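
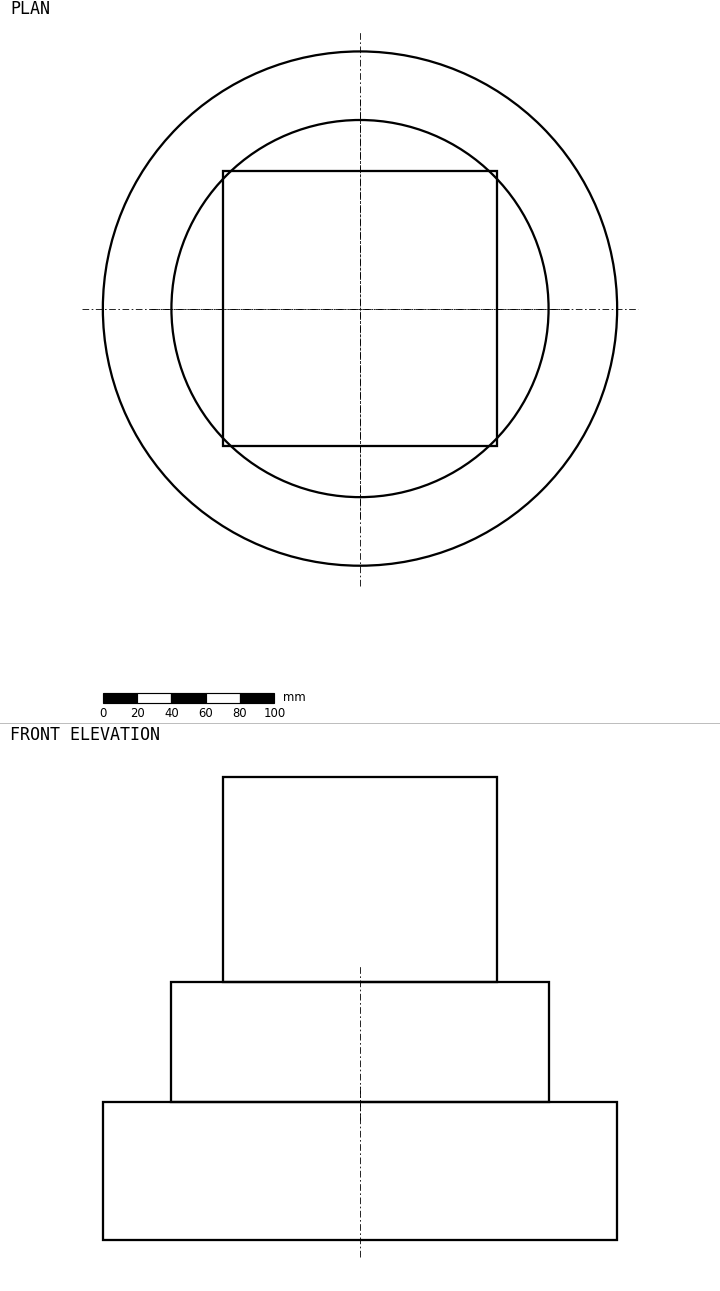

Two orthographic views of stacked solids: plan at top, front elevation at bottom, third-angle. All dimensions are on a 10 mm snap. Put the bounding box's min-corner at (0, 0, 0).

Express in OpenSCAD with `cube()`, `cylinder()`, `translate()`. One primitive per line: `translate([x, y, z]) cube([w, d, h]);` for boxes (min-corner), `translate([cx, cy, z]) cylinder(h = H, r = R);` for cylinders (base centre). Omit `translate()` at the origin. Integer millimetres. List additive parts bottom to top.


translate([150, 150, 0]) cylinder(h = 80, r = 150);
translate([150, 150, 80]) cylinder(h = 70, r = 110);
translate([70, 70, 150]) cube([160, 160, 120]);


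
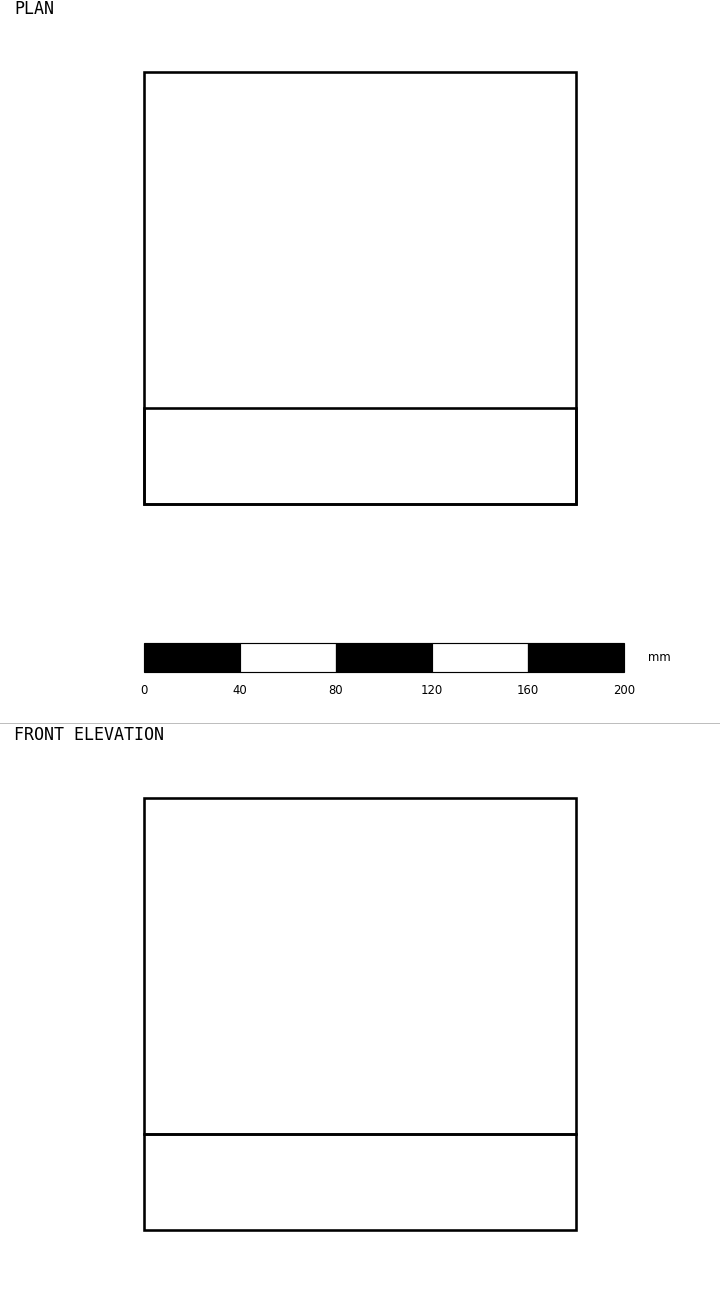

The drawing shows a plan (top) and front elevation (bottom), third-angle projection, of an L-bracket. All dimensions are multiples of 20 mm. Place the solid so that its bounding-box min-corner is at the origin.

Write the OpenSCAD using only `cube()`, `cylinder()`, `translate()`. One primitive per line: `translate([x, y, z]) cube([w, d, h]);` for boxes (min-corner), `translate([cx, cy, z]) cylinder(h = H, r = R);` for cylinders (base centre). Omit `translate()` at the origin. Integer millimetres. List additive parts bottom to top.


cube([180, 180, 40]);
translate([0, 0, 40]) cube([180, 40, 140]);


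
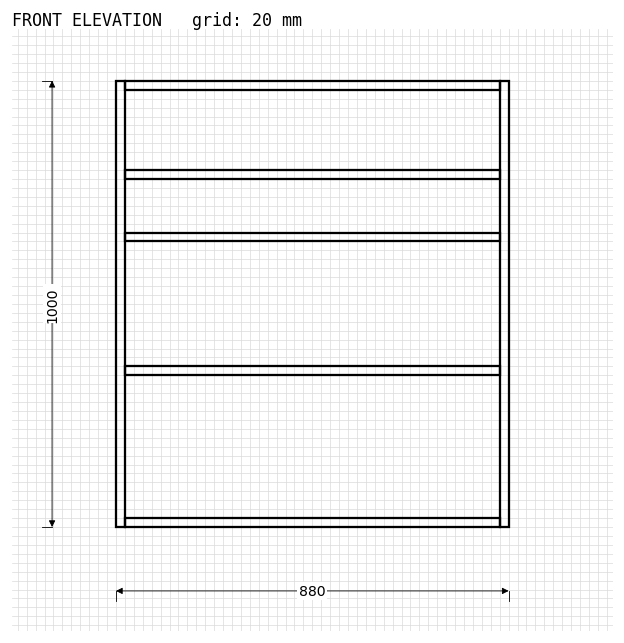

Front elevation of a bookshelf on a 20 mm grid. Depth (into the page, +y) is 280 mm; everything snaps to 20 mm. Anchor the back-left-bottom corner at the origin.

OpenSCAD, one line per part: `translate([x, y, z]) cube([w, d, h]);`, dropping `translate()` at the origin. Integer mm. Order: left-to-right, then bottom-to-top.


cube([20, 280, 1000]);
translate([20, 0, 0]) cube([840, 280, 20]);
translate([20, 0, 340]) cube([840, 280, 20]);
translate([20, 0, 640]) cube([840, 280, 20]);
translate([20, 0, 780]) cube([840, 280, 20]);
translate([20, 0, 980]) cube([840, 280, 20]);
translate([860, 0, 0]) cube([20, 280, 1000]);


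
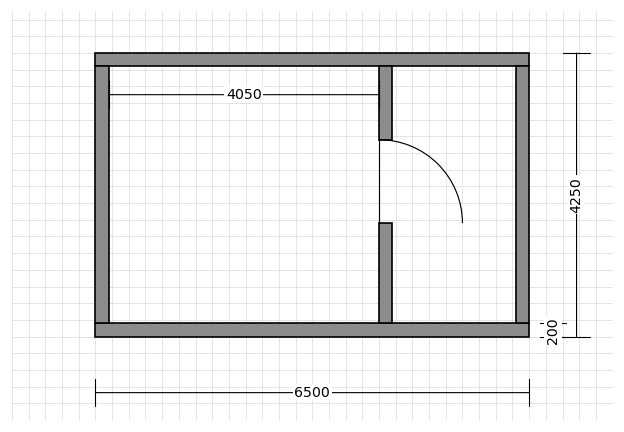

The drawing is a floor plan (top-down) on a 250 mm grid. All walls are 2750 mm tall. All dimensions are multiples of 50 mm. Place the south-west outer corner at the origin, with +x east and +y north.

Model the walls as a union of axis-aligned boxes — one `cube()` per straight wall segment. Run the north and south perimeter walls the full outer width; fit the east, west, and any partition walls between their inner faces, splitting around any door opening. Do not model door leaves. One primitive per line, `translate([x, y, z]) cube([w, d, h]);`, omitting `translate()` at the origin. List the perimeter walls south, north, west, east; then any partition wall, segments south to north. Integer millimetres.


cube([6500, 200, 2750]);
translate([0, 4050, 0]) cube([6500, 200, 2750]);
translate([0, 200, 0]) cube([200, 3850, 2750]);
translate([6300, 200, 0]) cube([200, 3850, 2750]);
translate([4250, 200, 0]) cube([200, 1500, 2750]);
translate([4250, 2950, 0]) cube([200, 1100, 2750]);


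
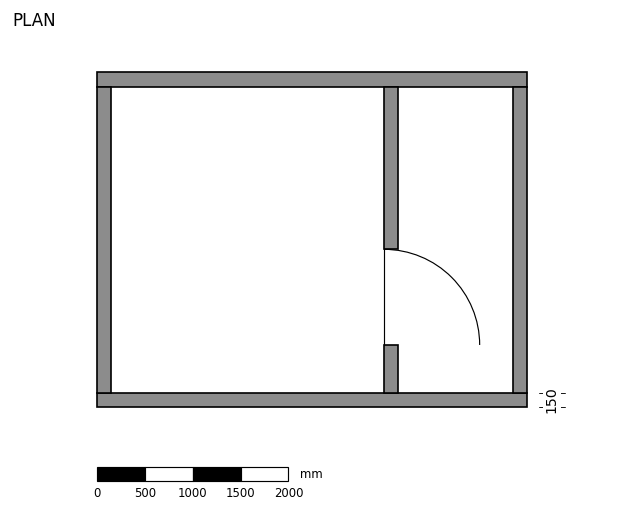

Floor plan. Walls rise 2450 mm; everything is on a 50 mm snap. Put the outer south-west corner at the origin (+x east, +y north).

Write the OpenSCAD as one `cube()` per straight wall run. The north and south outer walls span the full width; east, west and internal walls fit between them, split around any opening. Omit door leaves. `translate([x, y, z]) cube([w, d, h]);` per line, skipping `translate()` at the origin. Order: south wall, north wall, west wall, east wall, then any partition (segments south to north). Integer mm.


cube([4500, 150, 2450]);
translate([0, 3350, 0]) cube([4500, 150, 2450]);
translate([0, 150, 0]) cube([150, 3200, 2450]);
translate([4350, 150, 0]) cube([150, 3200, 2450]);
translate([3000, 150, 0]) cube([150, 500, 2450]);
translate([3000, 1650, 0]) cube([150, 1700, 2450]);


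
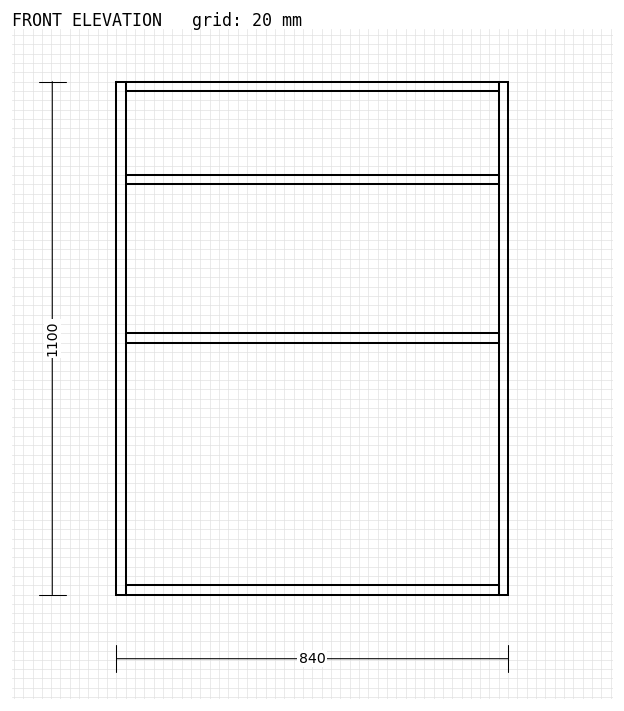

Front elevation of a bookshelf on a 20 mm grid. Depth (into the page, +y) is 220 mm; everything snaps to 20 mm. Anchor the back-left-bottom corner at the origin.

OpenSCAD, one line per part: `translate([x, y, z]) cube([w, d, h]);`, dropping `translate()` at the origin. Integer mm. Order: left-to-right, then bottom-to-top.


cube([20, 220, 1100]);
translate([20, 0, 0]) cube([800, 220, 20]);
translate([20, 0, 540]) cube([800, 220, 20]);
translate([20, 0, 880]) cube([800, 220, 20]);
translate([20, 0, 1080]) cube([800, 220, 20]);
translate([820, 0, 0]) cube([20, 220, 1100]);


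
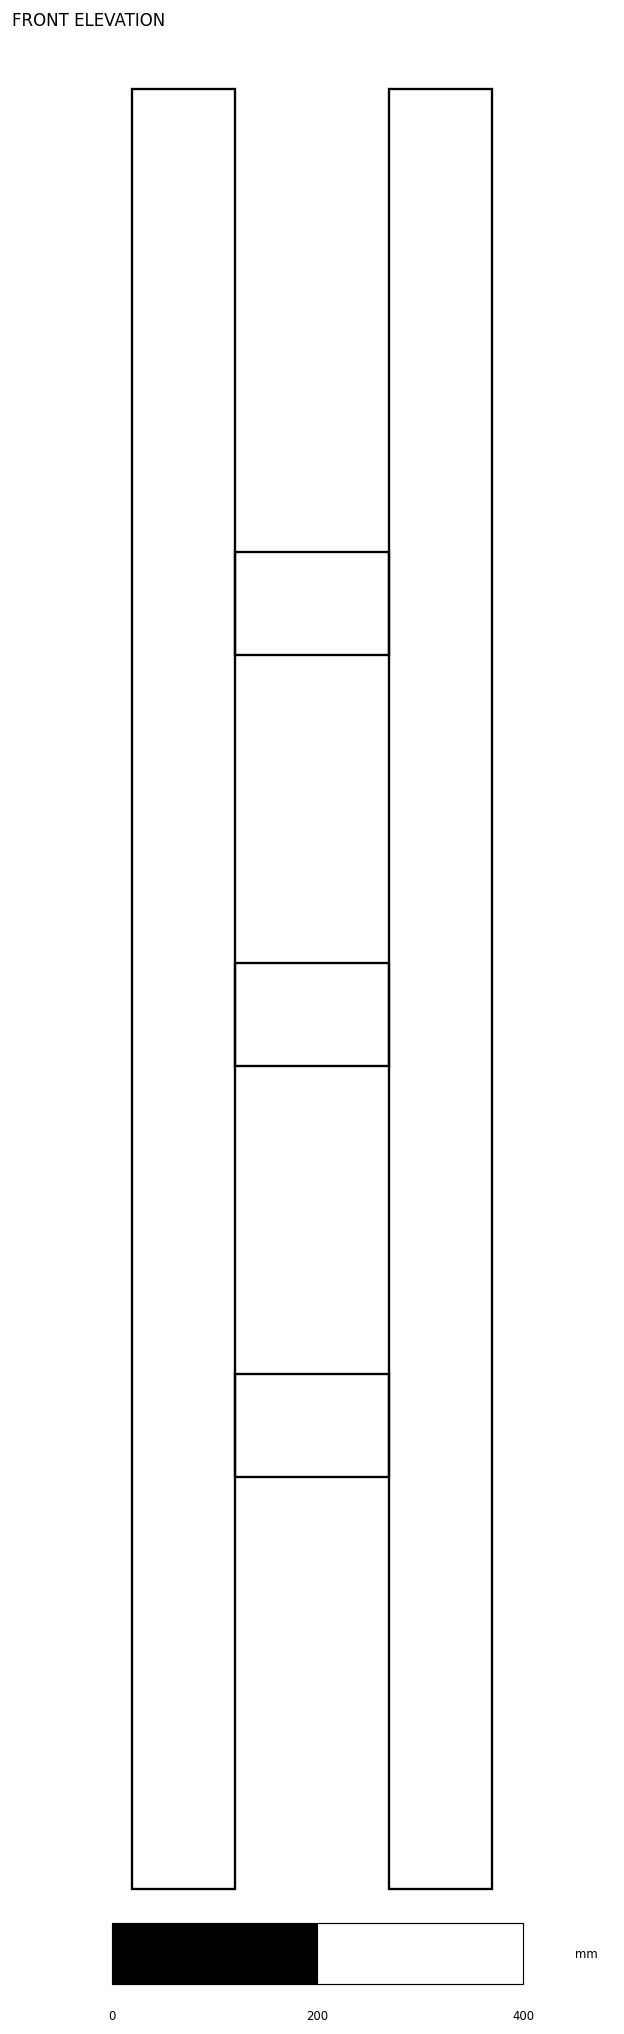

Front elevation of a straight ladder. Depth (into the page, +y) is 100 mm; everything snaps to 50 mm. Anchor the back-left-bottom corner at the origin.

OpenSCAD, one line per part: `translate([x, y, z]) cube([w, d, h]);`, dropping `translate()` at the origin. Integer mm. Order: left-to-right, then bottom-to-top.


cube([100, 100, 1750]);
translate([100, 0, 400]) cube([150, 100, 100]);
translate([100, 0, 800]) cube([150, 100, 100]);
translate([100, 0, 1200]) cube([150, 100, 100]);
translate([250, 0, 0]) cube([100, 100, 1750]);


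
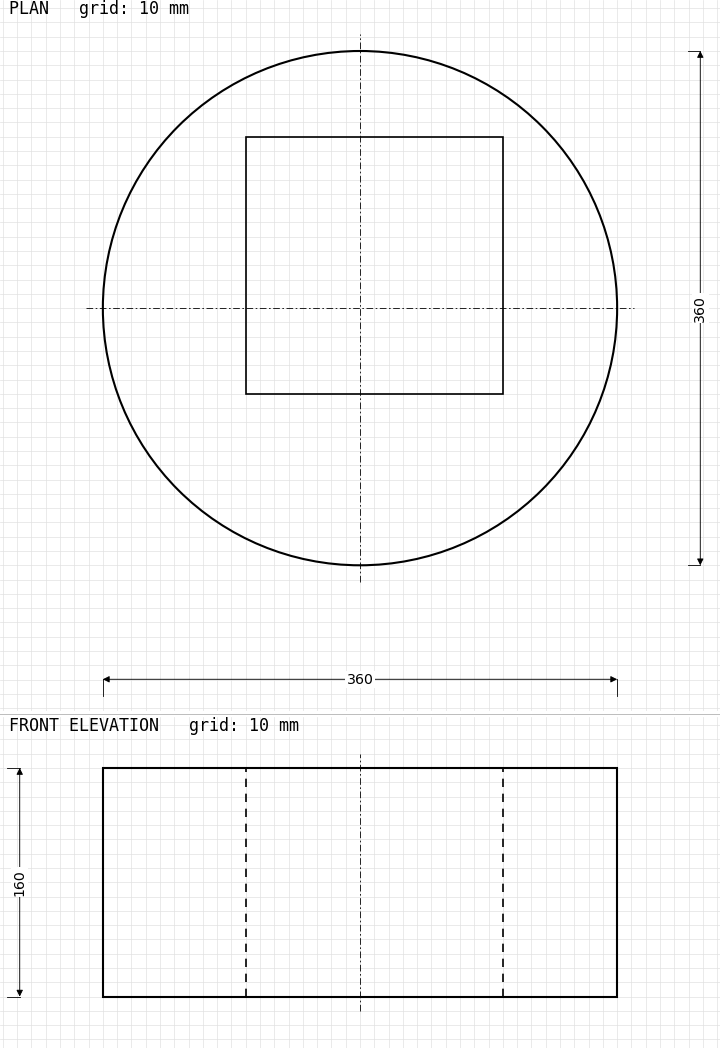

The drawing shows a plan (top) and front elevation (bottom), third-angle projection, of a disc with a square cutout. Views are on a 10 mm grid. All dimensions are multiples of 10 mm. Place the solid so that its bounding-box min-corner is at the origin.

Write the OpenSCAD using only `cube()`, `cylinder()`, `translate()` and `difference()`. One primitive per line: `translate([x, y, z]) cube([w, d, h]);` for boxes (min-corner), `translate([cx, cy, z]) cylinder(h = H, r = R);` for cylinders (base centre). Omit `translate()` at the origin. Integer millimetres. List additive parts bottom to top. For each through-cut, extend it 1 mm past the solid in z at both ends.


difference() {
  translate([180, 180, 0]) cylinder(h = 160, r = 180);
  translate([100, 120, -1]) cube([180, 180, 162]);
}


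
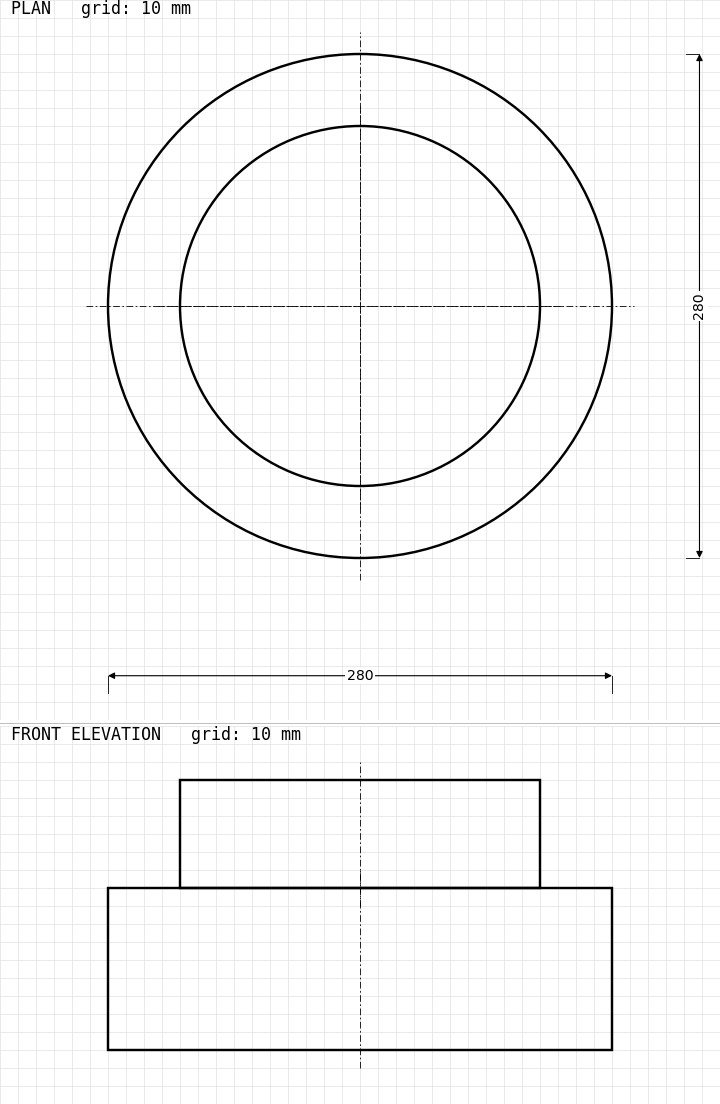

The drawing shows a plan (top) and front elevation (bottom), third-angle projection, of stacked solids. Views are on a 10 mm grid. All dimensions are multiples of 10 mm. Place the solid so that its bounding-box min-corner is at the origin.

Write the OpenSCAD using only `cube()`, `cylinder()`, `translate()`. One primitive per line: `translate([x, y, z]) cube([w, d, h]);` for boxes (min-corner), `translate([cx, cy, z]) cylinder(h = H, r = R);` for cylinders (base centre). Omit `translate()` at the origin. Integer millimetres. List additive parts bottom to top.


translate([140, 140, 0]) cylinder(h = 90, r = 140);
translate([140, 140, 90]) cylinder(h = 60, r = 100);


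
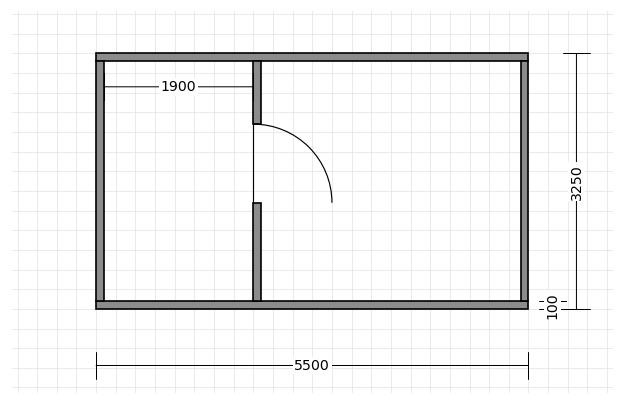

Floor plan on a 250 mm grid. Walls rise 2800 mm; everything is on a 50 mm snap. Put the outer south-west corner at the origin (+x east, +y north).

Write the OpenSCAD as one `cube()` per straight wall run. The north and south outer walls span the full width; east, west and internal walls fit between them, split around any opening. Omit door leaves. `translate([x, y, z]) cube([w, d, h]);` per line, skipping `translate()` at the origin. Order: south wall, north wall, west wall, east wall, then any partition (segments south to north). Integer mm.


cube([5500, 100, 2800]);
translate([0, 3150, 0]) cube([5500, 100, 2800]);
translate([0, 100, 0]) cube([100, 3050, 2800]);
translate([5400, 100, 0]) cube([100, 3050, 2800]);
translate([2000, 100, 0]) cube([100, 1250, 2800]);
translate([2000, 2350, 0]) cube([100, 800, 2800]);


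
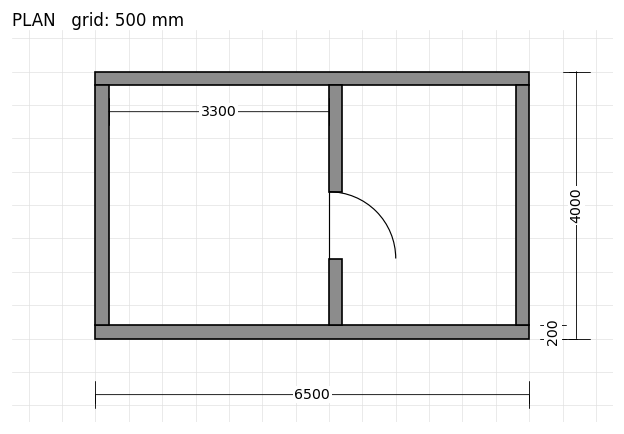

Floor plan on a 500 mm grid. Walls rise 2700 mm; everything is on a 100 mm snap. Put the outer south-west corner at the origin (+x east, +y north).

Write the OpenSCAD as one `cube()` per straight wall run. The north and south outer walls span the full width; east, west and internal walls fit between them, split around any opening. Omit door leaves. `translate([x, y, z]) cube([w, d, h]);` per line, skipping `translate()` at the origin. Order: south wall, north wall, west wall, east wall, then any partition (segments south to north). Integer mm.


cube([6500, 200, 2700]);
translate([0, 3800, 0]) cube([6500, 200, 2700]);
translate([0, 200, 0]) cube([200, 3600, 2700]);
translate([6300, 200, 0]) cube([200, 3600, 2700]);
translate([3500, 200, 0]) cube([200, 1000, 2700]);
translate([3500, 2200, 0]) cube([200, 1600, 2700]);


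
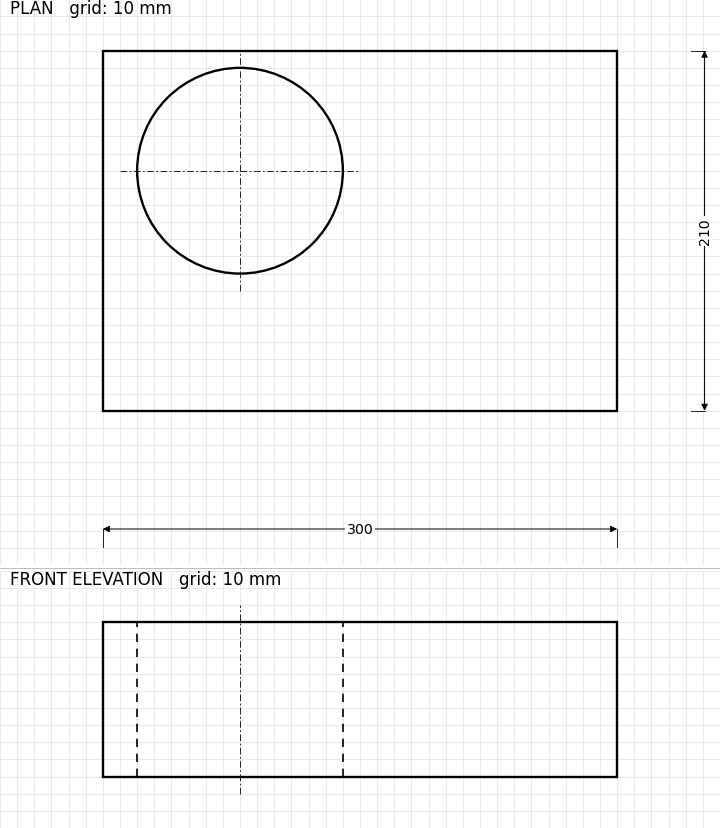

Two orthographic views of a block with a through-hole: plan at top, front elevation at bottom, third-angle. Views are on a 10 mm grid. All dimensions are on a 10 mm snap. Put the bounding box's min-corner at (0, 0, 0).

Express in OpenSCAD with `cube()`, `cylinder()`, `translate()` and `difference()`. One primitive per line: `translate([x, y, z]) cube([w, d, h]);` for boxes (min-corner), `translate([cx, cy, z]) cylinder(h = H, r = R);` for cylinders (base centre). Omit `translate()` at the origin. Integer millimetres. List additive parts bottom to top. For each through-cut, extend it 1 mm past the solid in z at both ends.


difference() {
  cube([300, 210, 90]);
  translate([80, 140, -1]) cylinder(h = 92, r = 60);
}


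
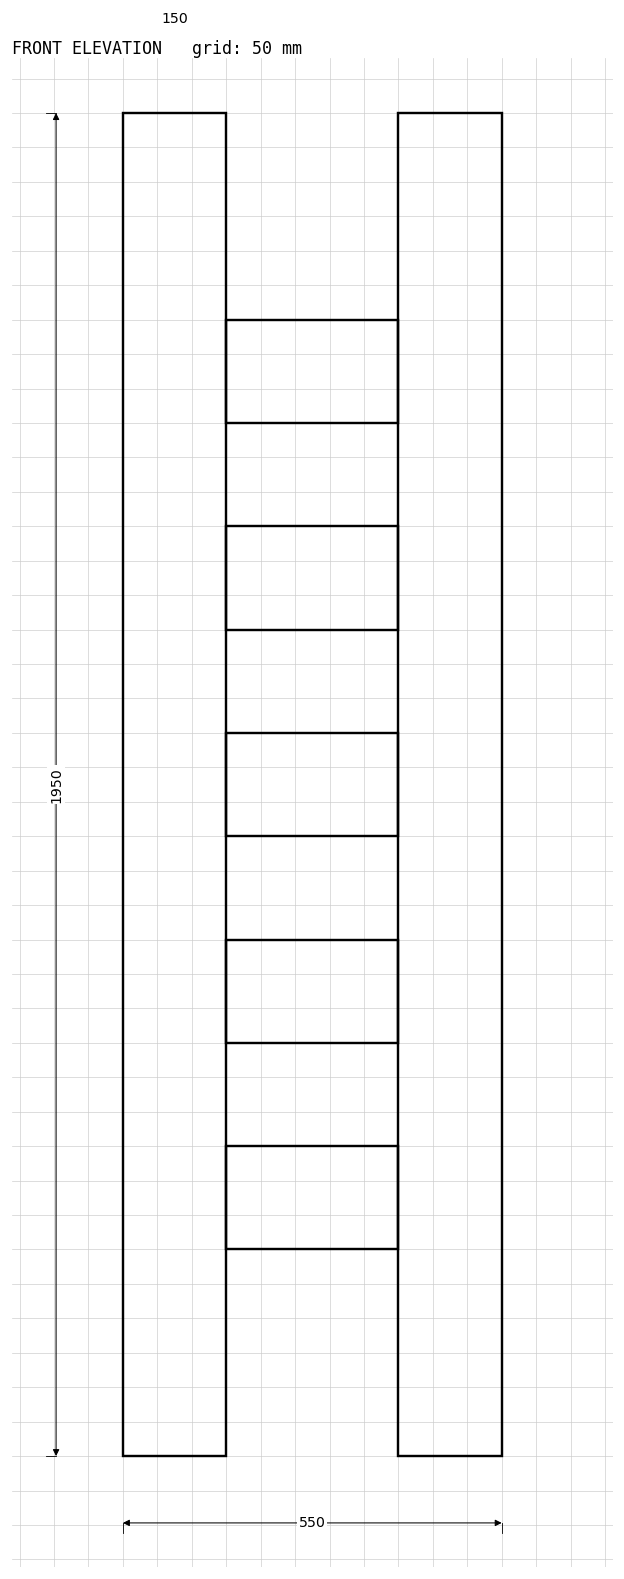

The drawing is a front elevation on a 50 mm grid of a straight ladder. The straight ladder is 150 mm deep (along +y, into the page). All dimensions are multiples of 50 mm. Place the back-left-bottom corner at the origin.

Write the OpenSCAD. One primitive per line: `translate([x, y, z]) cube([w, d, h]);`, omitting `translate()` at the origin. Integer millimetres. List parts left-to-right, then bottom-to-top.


cube([150, 150, 1950]);
translate([150, 0, 300]) cube([250, 150, 150]);
translate([150, 0, 600]) cube([250, 150, 150]);
translate([150, 0, 900]) cube([250, 150, 150]);
translate([150, 0, 1200]) cube([250, 150, 150]);
translate([150, 0, 1500]) cube([250, 150, 150]);
translate([400, 0, 0]) cube([150, 150, 1950]);


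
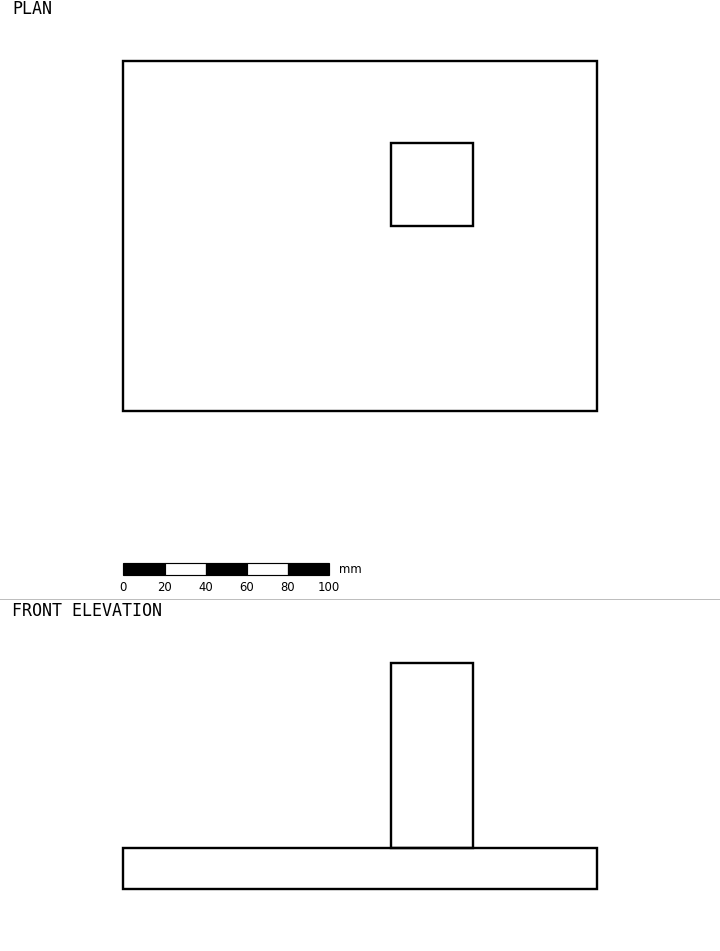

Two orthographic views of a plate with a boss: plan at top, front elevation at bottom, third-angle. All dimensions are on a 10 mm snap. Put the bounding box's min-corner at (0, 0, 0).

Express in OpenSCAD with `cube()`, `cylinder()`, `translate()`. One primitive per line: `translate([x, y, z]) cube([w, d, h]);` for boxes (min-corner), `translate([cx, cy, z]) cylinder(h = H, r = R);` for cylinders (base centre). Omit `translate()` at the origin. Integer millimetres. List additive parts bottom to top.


cube([230, 170, 20]);
translate([130, 90, 20]) cube([40, 40, 90]);


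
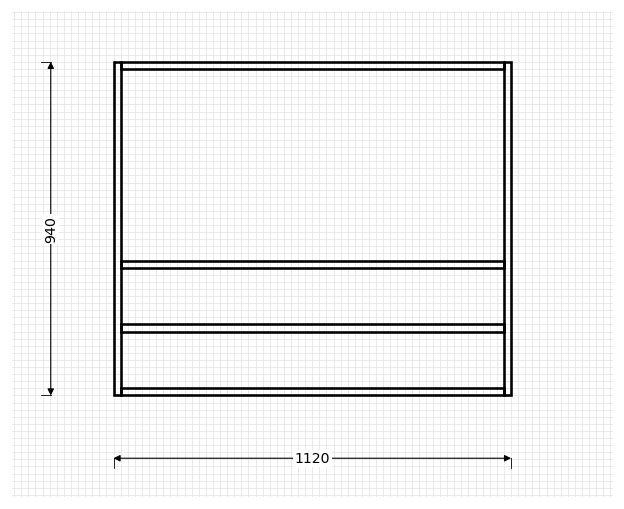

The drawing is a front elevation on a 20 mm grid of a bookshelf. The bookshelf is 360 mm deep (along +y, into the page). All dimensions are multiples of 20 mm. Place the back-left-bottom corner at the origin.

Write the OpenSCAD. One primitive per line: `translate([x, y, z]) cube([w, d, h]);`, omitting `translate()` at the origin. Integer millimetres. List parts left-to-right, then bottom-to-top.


cube([20, 360, 940]);
translate([20, 0, 0]) cube([1080, 360, 20]);
translate([20, 0, 180]) cube([1080, 360, 20]);
translate([20, 0, 360]) cube([1080, 360, 20]);
translate([20, 0, 920]) cube([1080, 360, 20]);
translate([1100, 0, 0]) cube([20, 360, 940]);


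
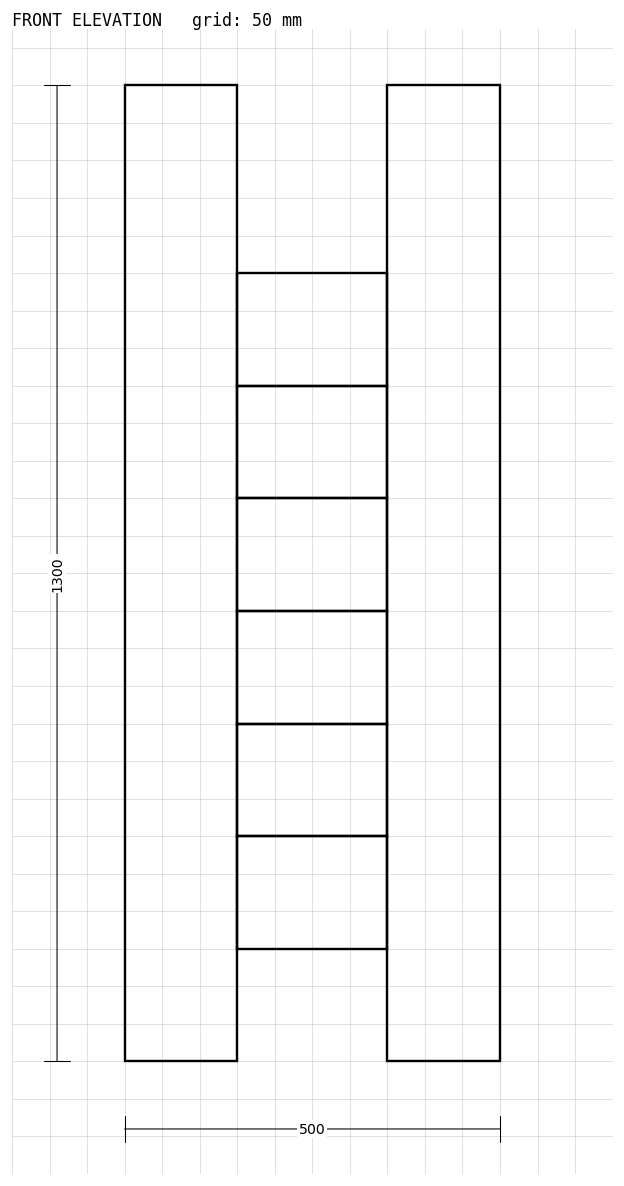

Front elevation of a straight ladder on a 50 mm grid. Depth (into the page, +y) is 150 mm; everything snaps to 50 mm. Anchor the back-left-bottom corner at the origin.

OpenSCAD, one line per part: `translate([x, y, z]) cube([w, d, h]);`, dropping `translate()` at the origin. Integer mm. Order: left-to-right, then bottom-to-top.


cube([150, 150, 1300]);
translate([150, 0, 150]) cube([200, 150, 150]);
translate([150, 0, 300]) cube([200, 150, 150]);
translate([150, 0, 450]) cube([200, 150, 150]);
translate([150, 0, 600]) cube([200, 150, 150]);
translate([150, 0, 750]) cube([200, 150, 150]);
translate([150, 0, 900]) cube([200, 150, 150]);
translate([350, 0, 0]) cube([150, 150, 1300]);


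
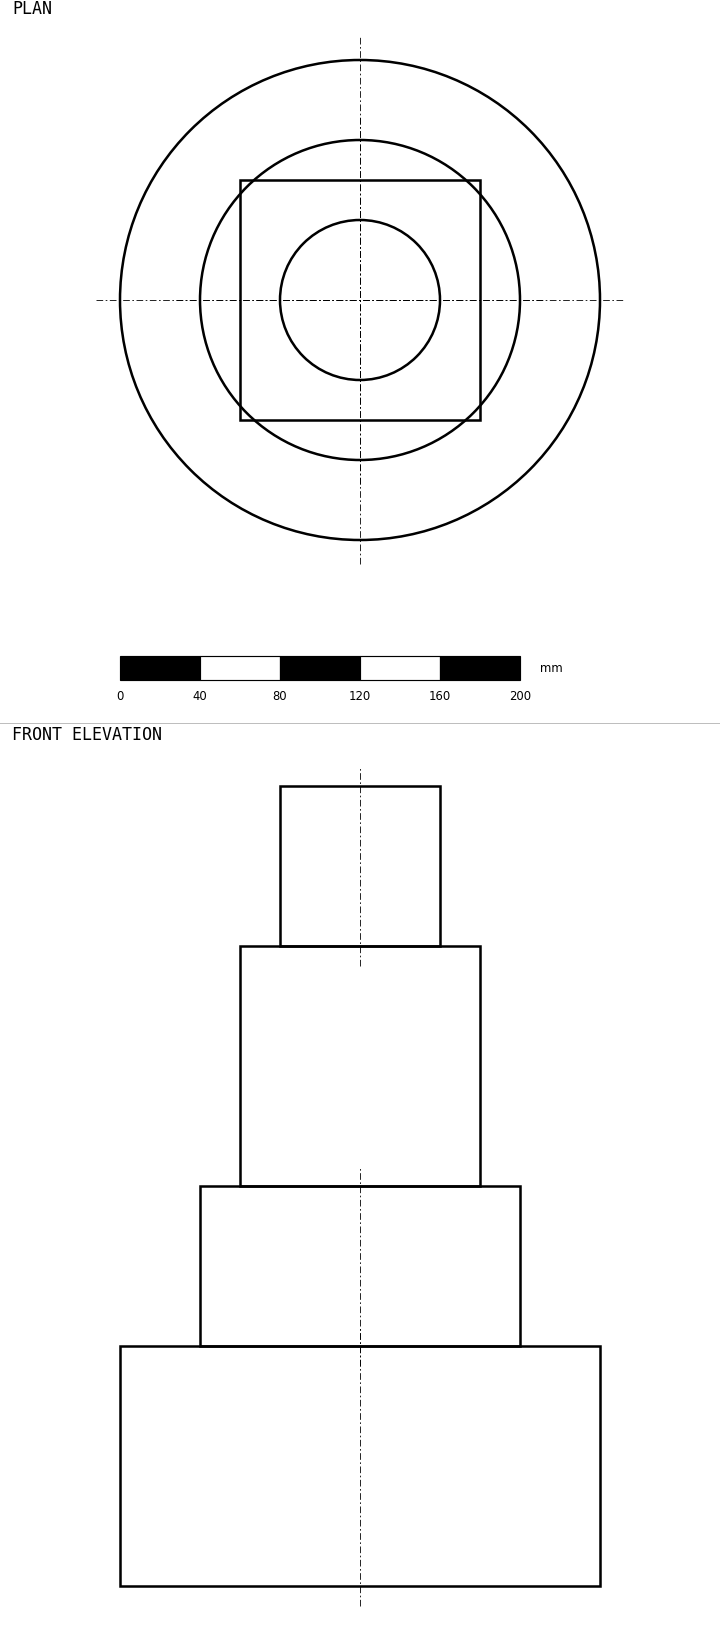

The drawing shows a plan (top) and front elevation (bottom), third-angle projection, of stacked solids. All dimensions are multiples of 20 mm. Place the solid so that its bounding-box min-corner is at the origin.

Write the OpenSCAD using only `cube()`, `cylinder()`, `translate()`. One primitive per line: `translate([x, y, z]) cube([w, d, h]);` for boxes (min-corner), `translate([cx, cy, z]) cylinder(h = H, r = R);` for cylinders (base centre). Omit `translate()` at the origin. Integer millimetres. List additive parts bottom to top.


translate([120, 120, 0]) cylinder(h = 120, r = 120);
translate([120, 120, 120]) cylinder(h = 80, r = 80);
translate([60, 60, 200]) cube([120, 120, 120]);
translate([120, 120, 320]) cylinder(h = 80, r = 40);


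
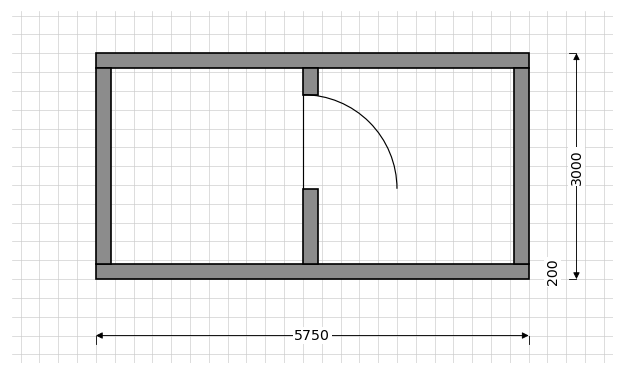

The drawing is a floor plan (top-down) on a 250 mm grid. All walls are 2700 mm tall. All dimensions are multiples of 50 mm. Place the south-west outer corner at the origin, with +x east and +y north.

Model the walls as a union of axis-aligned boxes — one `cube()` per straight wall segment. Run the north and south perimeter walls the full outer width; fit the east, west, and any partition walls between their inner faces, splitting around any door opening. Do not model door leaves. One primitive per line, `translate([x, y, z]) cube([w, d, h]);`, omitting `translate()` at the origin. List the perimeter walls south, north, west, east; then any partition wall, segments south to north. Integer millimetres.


cube([5750, 200, 2700]);
translate([0, 2800, 0]) cube([5750, 200, 2700]);
translate([0, 200, 0]) cube([200, 2600, 2700]);
translate([5550, 200, 0]) cube([200, 2600, 2700]);
translate([2750, 200, 0]) cube([200, 1000, 2700]);
translate([2750, 2450, 0]) cube([200, 350, 2700]);


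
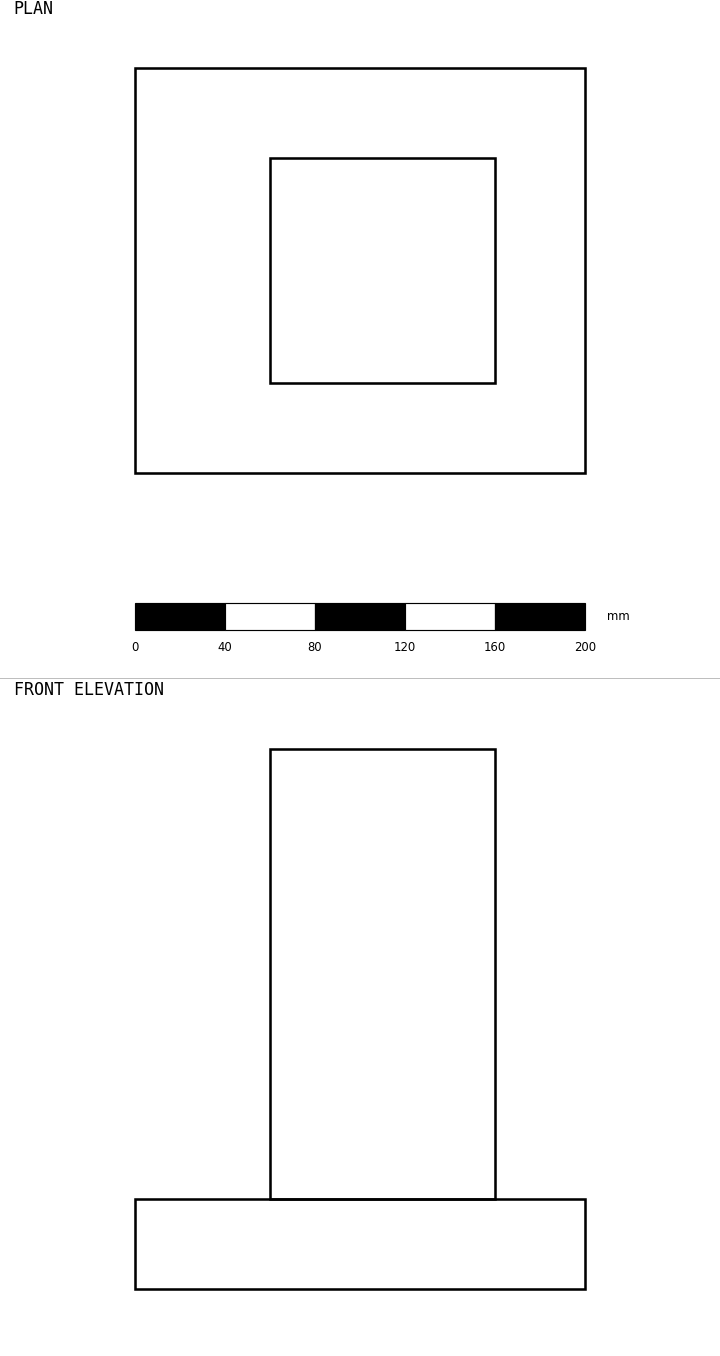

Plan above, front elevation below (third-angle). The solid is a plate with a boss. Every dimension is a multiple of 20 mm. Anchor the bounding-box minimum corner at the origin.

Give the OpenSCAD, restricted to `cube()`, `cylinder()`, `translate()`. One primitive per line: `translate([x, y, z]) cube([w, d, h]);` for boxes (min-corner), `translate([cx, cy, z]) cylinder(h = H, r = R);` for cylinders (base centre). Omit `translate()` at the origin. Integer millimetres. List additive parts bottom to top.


cube([200, 180, 40]);
translate([60, 40, 40]) cube([100, 100, 200]);


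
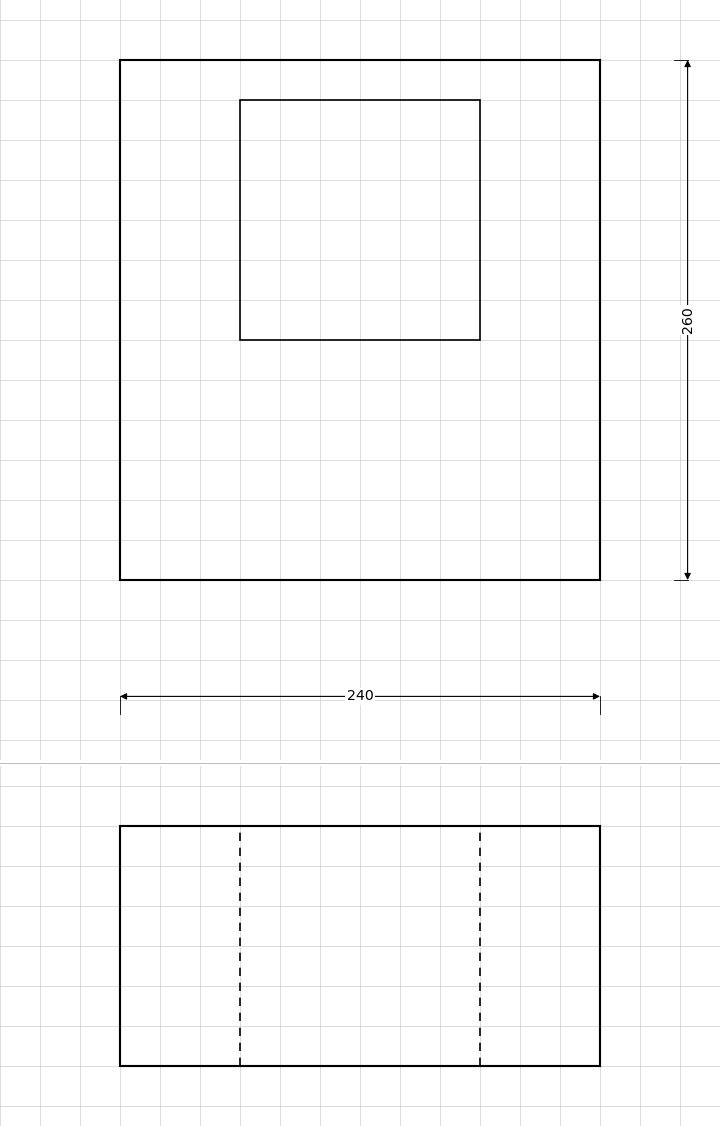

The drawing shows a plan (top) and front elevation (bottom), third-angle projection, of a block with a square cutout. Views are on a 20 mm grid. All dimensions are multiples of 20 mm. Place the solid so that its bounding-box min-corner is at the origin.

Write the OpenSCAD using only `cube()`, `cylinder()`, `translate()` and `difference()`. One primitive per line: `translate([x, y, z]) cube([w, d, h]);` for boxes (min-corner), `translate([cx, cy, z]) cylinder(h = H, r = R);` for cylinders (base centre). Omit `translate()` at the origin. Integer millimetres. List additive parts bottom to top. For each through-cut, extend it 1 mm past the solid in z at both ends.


difference() {
  cube([240, 260, 120]);
  translate([60, 120, -1]) cube([120, 120, 122]);
}


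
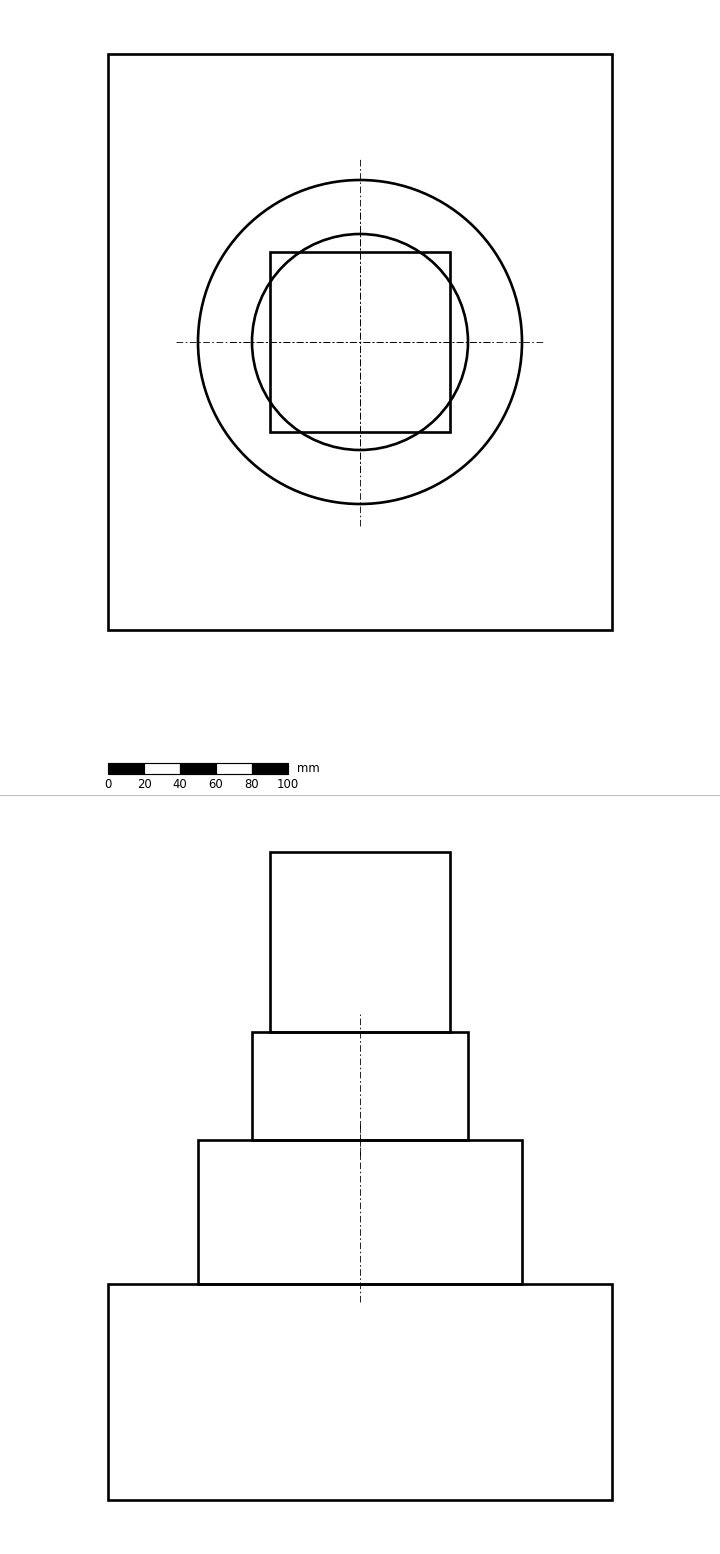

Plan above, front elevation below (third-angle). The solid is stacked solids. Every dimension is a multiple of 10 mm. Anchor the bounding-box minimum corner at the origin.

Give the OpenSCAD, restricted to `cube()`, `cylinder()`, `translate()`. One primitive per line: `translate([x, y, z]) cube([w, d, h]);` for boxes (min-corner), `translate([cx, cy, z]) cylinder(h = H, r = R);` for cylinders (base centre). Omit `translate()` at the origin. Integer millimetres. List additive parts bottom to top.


cube([280, 320, 120]);
translate([140, 160, 120]) cylinder(h = 80, r = 90);
translate([140, 160, 200]) cylinder(h = 60, r = 60);
translate([90, 110, 260]) cube([100, 100, 100]);


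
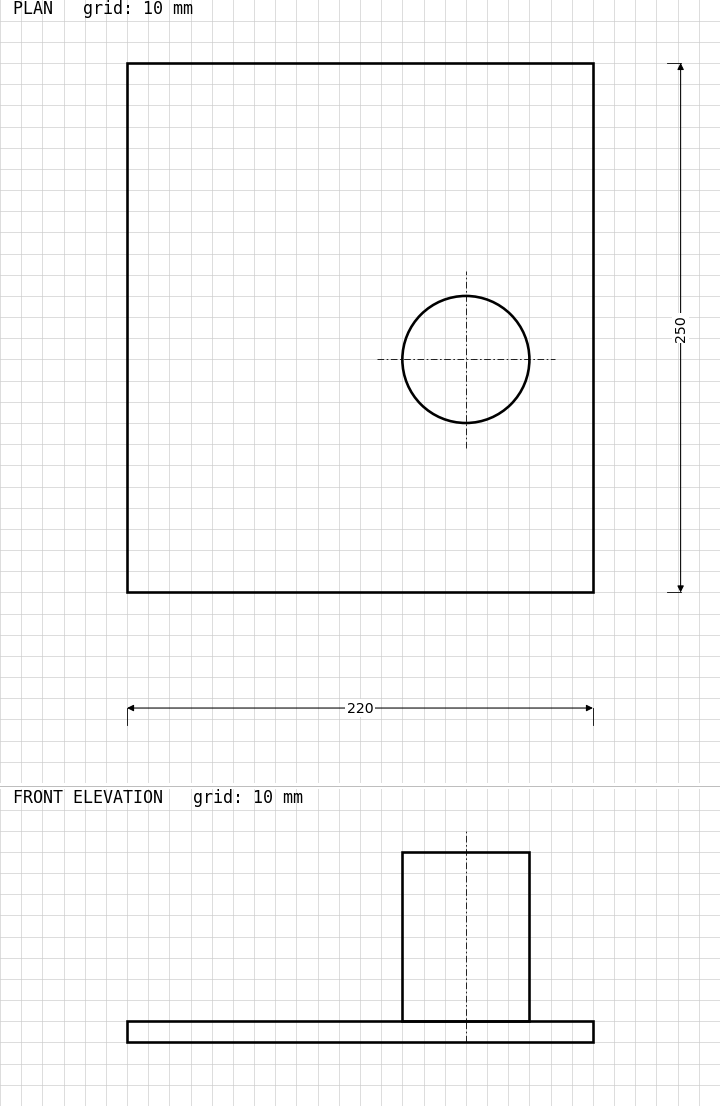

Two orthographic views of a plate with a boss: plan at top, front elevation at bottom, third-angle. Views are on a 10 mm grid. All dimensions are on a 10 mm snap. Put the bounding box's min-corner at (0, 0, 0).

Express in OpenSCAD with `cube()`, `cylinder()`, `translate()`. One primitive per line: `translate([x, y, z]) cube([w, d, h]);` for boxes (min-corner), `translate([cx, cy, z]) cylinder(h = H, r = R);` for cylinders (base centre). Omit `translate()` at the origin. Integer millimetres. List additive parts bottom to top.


cube([220, 250, 10]);
translate([160, 110, 10]) cylinder(h = 80, r = 30);


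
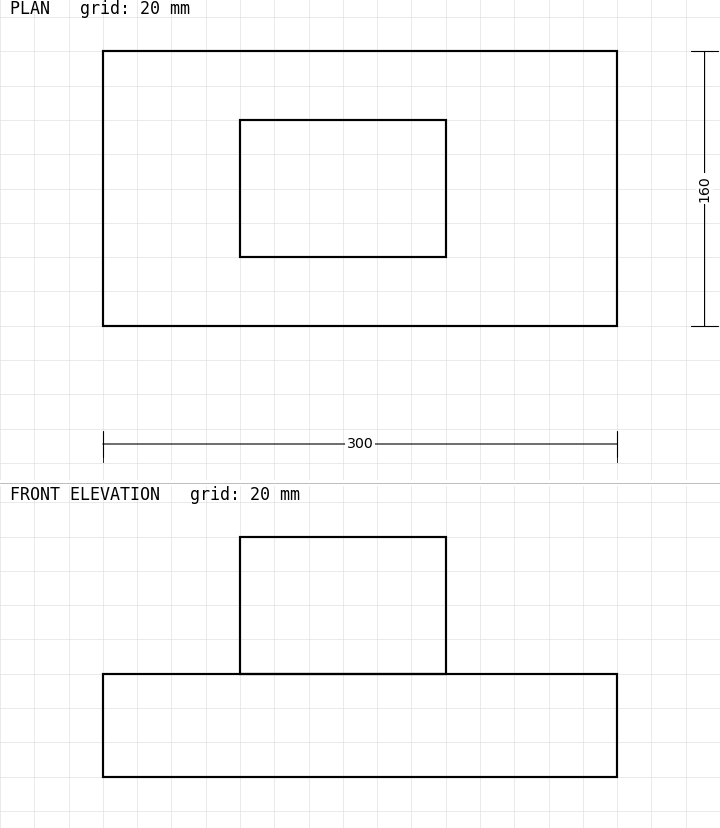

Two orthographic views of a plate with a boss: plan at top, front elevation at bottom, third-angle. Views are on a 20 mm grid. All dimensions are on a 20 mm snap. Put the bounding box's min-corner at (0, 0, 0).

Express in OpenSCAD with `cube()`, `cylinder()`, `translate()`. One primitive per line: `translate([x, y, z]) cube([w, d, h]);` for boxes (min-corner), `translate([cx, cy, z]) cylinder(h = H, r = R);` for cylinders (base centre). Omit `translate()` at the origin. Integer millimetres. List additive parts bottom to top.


cube([300, 160, 60]);
translate([80, 40, 60]) cube([120, 80, 80]);


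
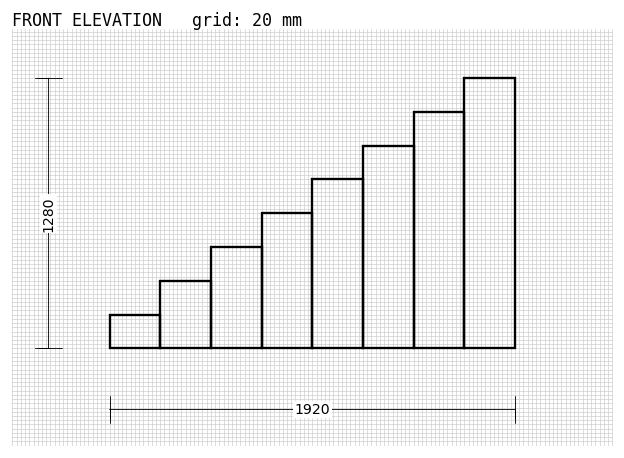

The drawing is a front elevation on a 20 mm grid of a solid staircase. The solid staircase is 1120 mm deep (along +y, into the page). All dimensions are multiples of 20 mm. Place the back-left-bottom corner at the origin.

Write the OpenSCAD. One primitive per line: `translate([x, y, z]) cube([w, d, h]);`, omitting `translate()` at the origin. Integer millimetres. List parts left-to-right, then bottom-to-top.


cube([240, 1120, 160]);
translate([240, 0, 0]) cube([240, 1120, 320]);
translate([480, 0, 0]) cube([240, 1120, 480]);
translate([720, 0, 0]) cube([240, 1120, 640]);
translate([960, 0, 0]) cube([240, 1120, 800]);
translate([1200, 0, 0]) cube([240, 1120, 960]);
translate([1440, 0, 0]) cube([240, 1120, 1120]);
translate([1680, 0, 0]) cube([240, 1120, 1280]);


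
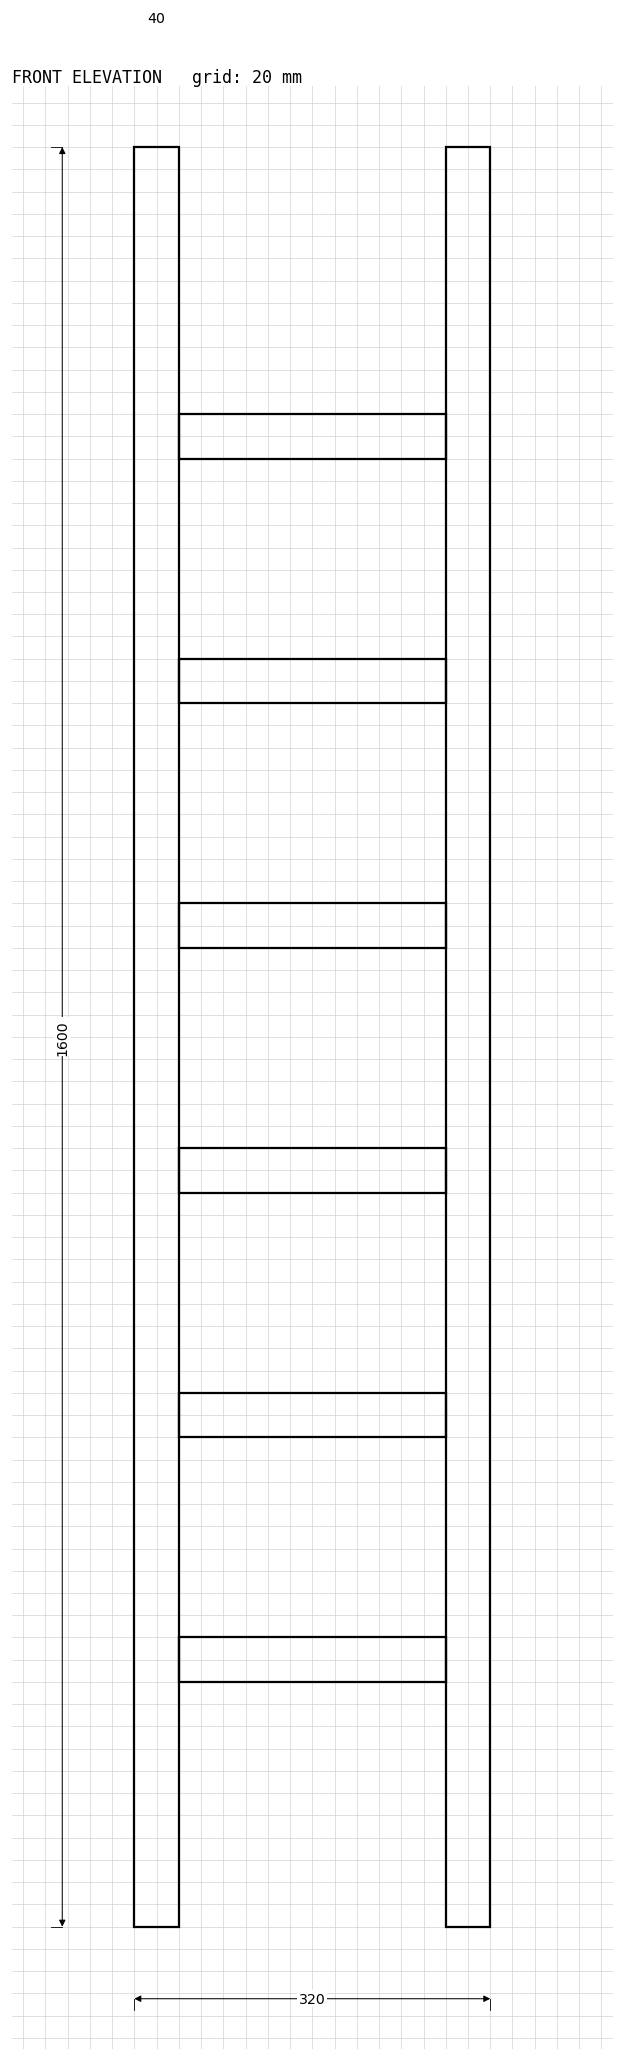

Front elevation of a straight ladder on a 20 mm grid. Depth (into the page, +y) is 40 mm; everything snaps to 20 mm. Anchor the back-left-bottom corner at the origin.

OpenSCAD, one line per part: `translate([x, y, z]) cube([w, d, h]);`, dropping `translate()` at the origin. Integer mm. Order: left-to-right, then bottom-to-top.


cube([40, 40, 1600]);
translate([40, 0, 220]) cube([240, 40, 40]);
translate([40, 0, 440]) cube([240, 40, 40]);
translate([40, 0, 660]) cube([240, 40, 40]);
translate([40, 0, 880]) cube([240, 40, 40]);
translate([40, 0, 1100]) cube([240, 40, 40]);
translate([40, 0, 1320]) cube([240, 40, 40]);
translate([280, 0, 0]) cube([40, 40, 1600]);


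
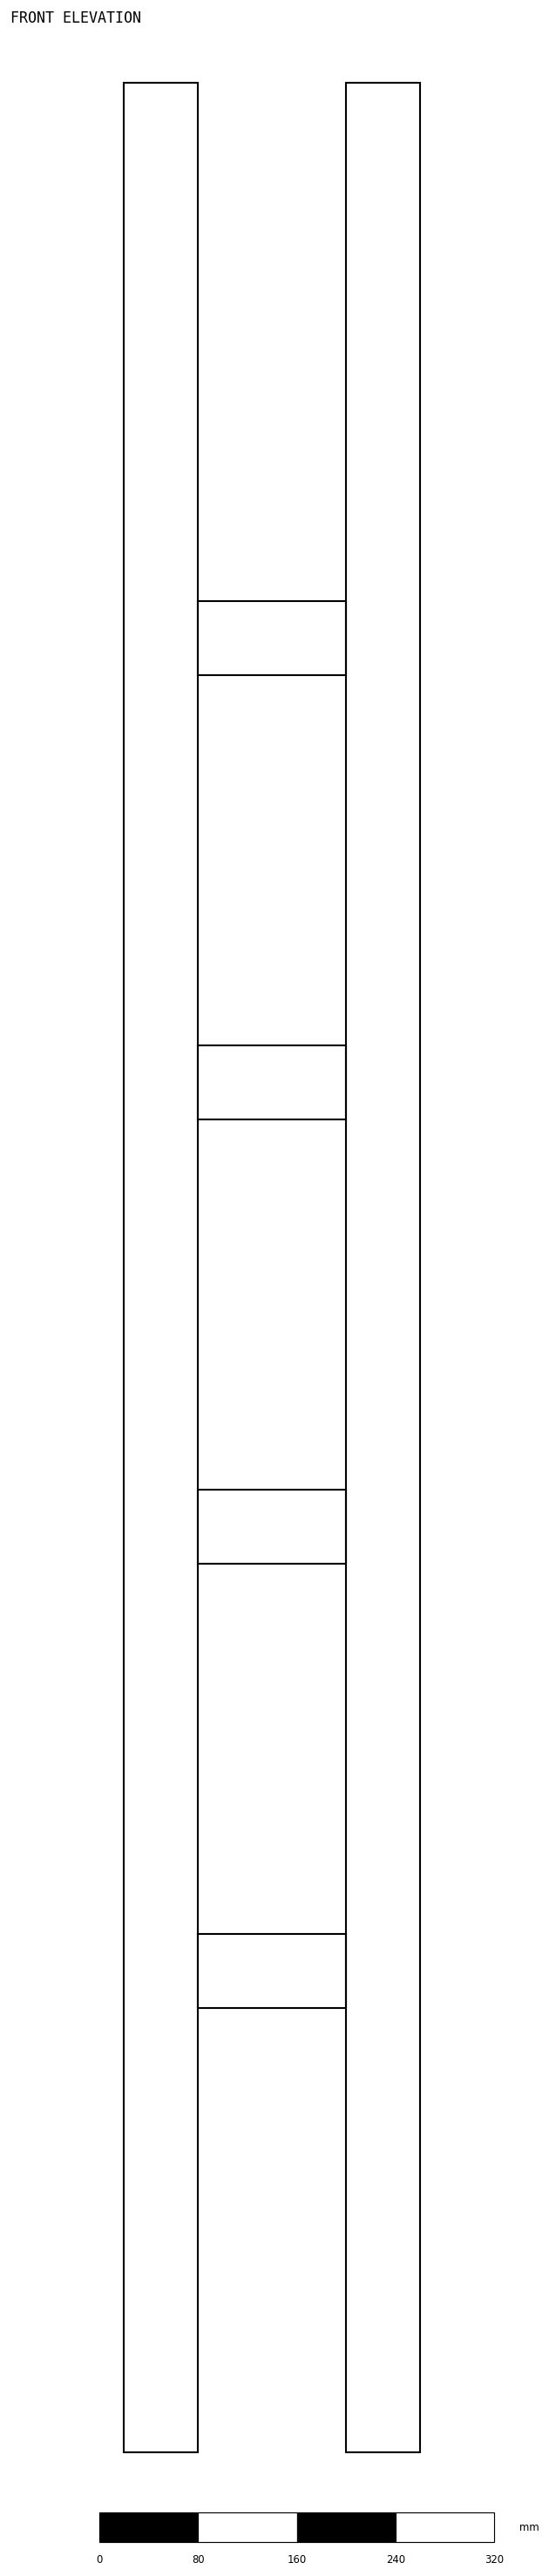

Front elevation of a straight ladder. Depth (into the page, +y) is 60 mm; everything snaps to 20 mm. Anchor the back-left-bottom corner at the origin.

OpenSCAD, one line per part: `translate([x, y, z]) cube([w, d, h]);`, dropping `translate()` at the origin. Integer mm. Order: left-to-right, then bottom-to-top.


cube([60, 60, 1920]);
translate([60, 0, 360]) cube([120, 60, 60]);
translate([60, 0, 720]) cube([120, 60, 60]);
translate([60, 0, 1080]) cube([120, 60, 60]);
translate([60, 0, 1440]) cube([120, 60, 60]);
translate([180, 0, 0]) cube([60, 60, 1920]);


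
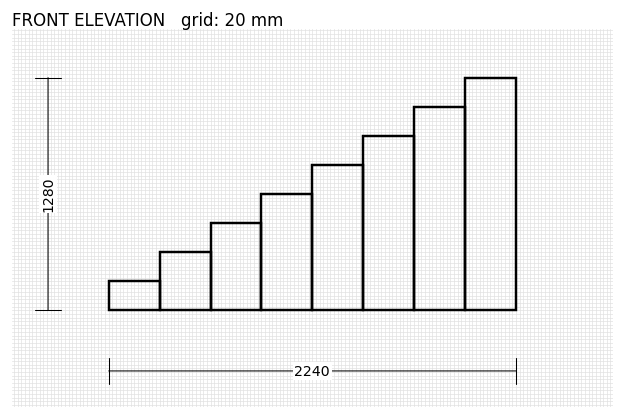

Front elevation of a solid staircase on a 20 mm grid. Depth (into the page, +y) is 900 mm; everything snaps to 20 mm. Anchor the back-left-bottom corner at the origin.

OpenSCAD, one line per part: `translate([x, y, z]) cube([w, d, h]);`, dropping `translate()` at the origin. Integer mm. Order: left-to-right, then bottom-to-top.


cube([280, 900, 160]);
translate([280, 0, 0]) cube([280, 900, 320]);
translate([560, 0, 0]) cube([280, 900, 480]);
translate([840, 0, 0]) cube([280, 900, 640]);
translate([1120, 0, 0]) cube([280, 900, 800]);
translate([1400, 0, 0]) cube([280, 900, 960]);
translate([1680, 0, 0]) cube([280, 900, 1120]);
translate([1960, 0, 0]) cube([280, 900, 1280]);


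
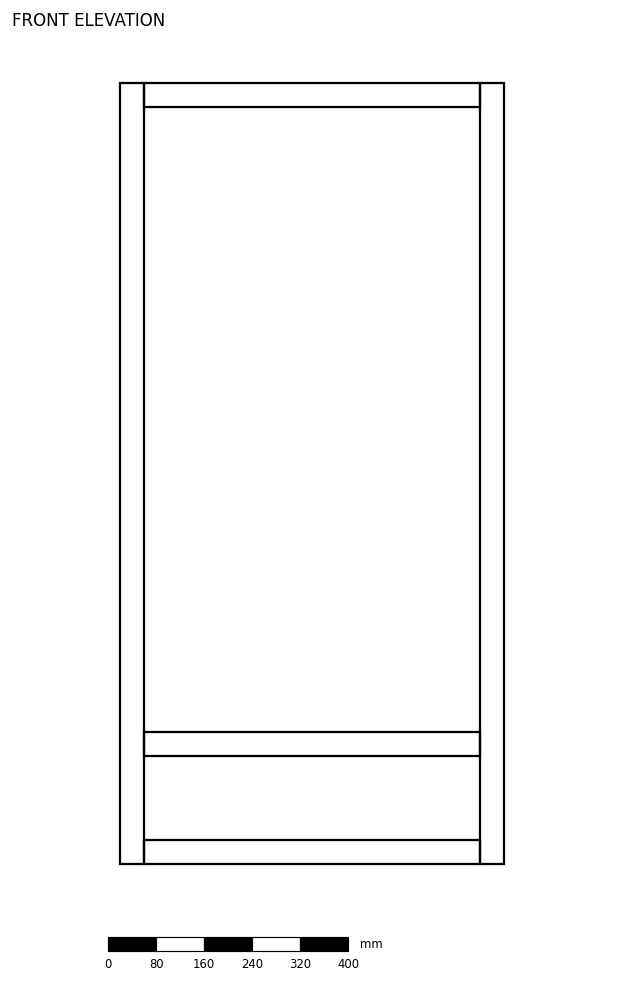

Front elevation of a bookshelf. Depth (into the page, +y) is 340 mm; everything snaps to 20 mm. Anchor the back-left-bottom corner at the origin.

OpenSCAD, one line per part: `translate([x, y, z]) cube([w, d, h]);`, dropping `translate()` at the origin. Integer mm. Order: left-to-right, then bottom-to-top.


cube([40, 340, 1300]);
translate([40, 0, 0]) cube([560, 340, 40]);
translate([40, 0, 180]) cube([560, 340, 40]);
translate([40, 0, 1260]) cube([560, 340, 40]);
translate([600, 0, 0]) cube([40, 340, 1300]);


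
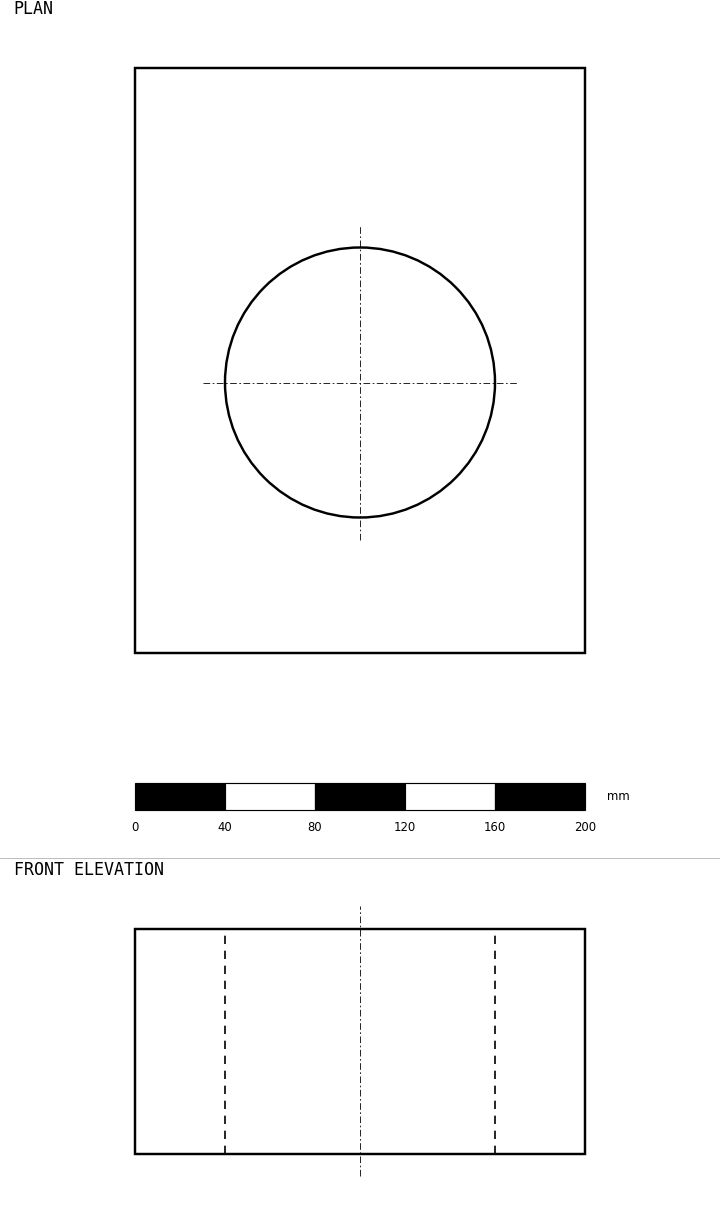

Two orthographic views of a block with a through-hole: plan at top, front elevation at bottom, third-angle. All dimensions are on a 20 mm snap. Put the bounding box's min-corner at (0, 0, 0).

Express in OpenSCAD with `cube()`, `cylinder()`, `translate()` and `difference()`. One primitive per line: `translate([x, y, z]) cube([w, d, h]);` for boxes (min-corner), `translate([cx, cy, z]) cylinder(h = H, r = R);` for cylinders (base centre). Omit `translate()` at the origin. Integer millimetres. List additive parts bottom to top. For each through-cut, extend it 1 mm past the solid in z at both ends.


difference() {
  cube([200, 260, 100]);
  translate([100, 120, -1]) cylinder(h = 102, r = 60);
}


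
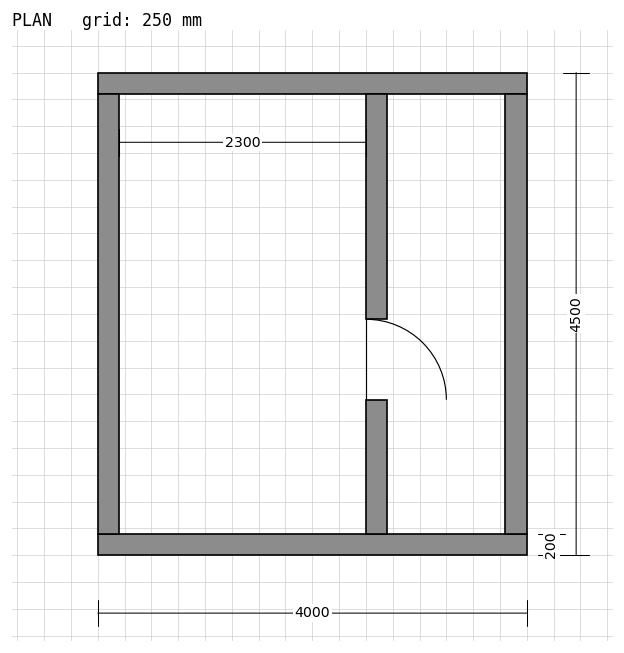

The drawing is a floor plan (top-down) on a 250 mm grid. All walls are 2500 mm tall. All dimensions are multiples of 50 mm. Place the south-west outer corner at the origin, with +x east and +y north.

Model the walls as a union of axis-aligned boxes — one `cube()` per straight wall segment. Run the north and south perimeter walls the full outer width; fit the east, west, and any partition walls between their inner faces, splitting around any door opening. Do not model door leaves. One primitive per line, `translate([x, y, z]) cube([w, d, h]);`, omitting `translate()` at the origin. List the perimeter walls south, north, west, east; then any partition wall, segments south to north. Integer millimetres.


cube([4000, 200, 2500]);
translate([0, 4300, 0]) cube([4000, 200, 2500]);
translate([0, 200, 0]) cube([200, 4100, 2500]);
translate([3800, 200, 0]) cube([200, 4100, 2500]);
translate([2500, 200, 0]) cube([200, 1250, 2500]);
translate([2500, 2200, 0]) cube([200, 2100, 2500]);


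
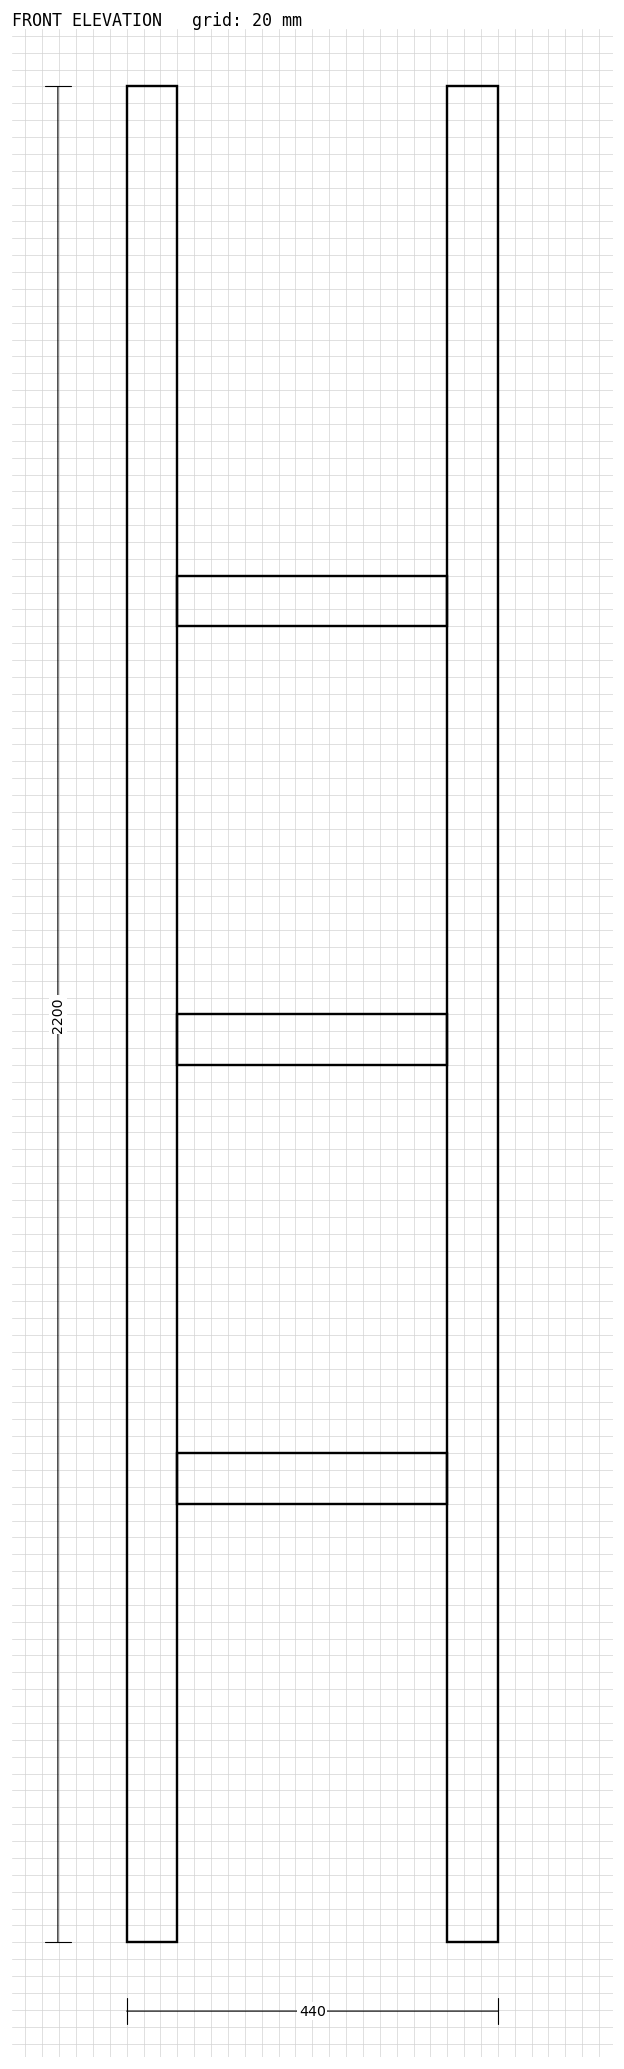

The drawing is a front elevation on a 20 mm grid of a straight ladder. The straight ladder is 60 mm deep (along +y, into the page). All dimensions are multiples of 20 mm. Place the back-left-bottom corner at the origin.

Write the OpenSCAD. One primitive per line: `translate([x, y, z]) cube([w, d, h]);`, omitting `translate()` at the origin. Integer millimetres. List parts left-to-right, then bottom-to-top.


cube([60, 60, 2200]);
translate([60, 0, 520]) cube([320, 60, 60]);
translate([60, 0, 1040]) cube([320, 60, 60]);
translate([60, 0, 1560]) cube([320, 60, 60]);
translate([380, 0, 0]) cube([60, 60, 2200]);


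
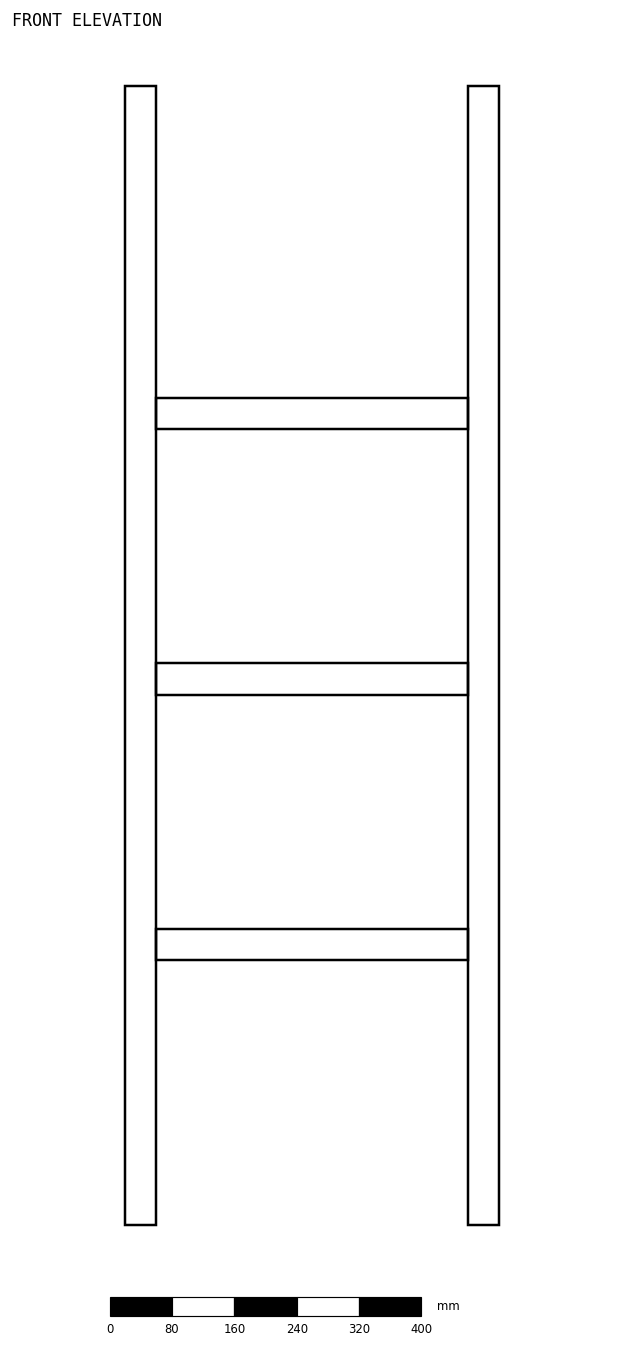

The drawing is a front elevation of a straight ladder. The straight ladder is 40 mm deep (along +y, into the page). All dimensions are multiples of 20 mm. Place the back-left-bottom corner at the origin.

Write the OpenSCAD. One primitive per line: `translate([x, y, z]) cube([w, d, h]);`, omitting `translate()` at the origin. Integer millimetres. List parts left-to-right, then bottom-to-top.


cube([40, 40, 1460]);
translate([40, 0, 340]) cube([400, 40, 40]);
translate([40, 0, 680]) cube([400, 40, 40]);
translate([40, 0, 1020]) cube([400, 40, 40]);
translate([440, 0, 0]) cube([40, 40, 1460]);
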